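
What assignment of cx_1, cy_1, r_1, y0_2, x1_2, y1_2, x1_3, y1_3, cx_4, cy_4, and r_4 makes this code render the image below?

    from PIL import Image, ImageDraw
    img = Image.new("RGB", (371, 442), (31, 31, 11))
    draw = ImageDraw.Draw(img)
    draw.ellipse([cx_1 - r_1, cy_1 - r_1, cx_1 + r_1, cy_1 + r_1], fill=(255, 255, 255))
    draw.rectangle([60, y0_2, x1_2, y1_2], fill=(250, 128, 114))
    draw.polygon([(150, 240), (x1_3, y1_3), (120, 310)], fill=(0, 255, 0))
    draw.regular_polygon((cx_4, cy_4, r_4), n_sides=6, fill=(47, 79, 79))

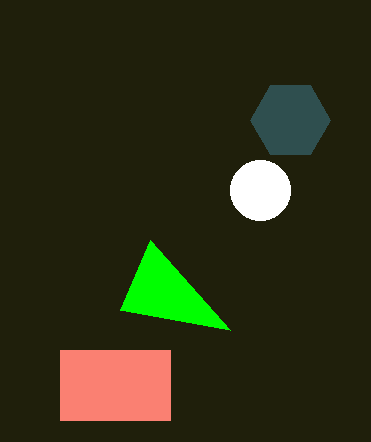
cx_1 = 260
cy_1 = 190
r_1 = 30
y0_2 = 350
x1_2 = 170
y1_2 = 420
x1_3 = 230
y1_3 = 330
cx_4 = 290
cy_4 = 120
r_4 = 40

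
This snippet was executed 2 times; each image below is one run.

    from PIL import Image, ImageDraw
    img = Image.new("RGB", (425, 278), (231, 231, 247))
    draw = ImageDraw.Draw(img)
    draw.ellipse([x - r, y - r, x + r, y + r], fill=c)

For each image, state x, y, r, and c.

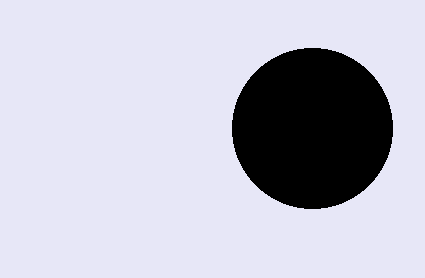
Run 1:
x = 312; y = 128; r = 80; c = 'black'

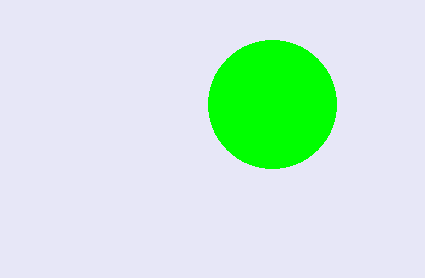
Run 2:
x = 272; y = 104; r = 64; c = 'lime'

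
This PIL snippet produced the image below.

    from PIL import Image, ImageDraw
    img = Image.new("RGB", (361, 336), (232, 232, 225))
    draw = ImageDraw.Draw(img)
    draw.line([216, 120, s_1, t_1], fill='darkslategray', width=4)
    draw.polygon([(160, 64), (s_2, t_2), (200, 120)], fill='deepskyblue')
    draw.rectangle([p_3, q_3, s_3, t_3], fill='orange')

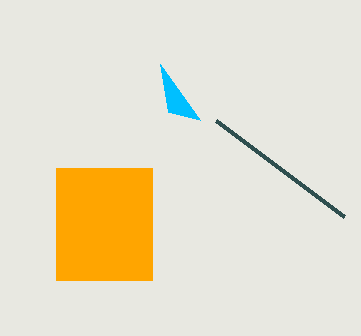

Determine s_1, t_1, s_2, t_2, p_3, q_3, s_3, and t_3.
s_1 = 344
t_1 = 216
s_2 = 168
t_2 = 112
p_3 = 56
q_3 = 168
s_3 = 152
t_3 = 280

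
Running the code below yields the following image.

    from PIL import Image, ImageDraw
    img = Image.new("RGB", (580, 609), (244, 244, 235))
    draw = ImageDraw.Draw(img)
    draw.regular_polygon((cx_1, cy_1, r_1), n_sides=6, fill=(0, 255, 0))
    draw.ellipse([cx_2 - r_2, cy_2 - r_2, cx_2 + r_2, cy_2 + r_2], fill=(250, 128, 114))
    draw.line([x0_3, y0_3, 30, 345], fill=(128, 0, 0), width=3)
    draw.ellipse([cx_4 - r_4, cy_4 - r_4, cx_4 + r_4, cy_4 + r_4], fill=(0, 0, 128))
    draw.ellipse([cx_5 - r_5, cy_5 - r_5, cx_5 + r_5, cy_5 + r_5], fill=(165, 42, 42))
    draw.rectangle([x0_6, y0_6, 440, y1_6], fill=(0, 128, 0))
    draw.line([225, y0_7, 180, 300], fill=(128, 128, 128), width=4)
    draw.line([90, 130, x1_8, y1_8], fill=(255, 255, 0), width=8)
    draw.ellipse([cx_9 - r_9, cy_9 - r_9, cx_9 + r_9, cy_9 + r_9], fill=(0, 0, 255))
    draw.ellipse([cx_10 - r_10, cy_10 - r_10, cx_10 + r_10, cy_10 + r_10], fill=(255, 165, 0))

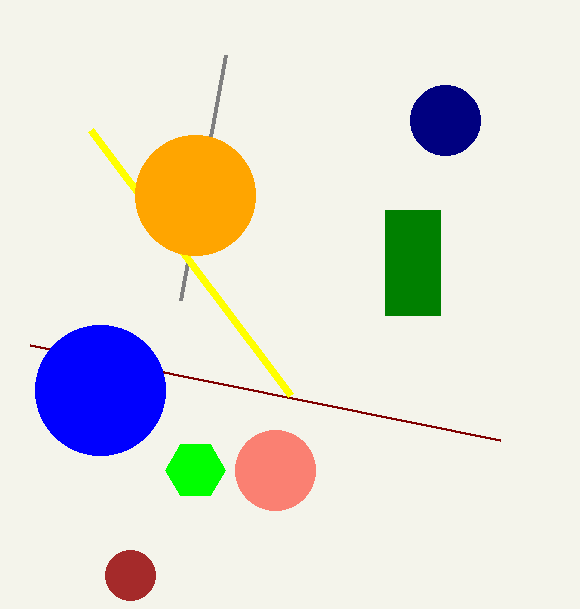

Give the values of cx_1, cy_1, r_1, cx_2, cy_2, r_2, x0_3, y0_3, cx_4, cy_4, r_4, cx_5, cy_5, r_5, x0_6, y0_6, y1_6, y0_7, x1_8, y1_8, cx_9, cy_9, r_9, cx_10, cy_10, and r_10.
cx_1 = 195
cy_1 = 470
r_1 = 30
cx_2 = 275
cy_2 = 470
r_2 = 40
x0_3 = 500
y0_3 = 440
cx_4 = 445
cy_4 = 120
r_4 = 35
cx_5 = 130
cy_5 = 575
r_5 = 25
x0_6 = 385
y0_6 = 210
y1_6 = 315
y0_7 = 55
x1_8 = 290
y1_8 = 395
cx_9 = 100
cy_9 = 390
r_9 = 65
cx_10 = 195
cy_10 = 195
r_10 = 60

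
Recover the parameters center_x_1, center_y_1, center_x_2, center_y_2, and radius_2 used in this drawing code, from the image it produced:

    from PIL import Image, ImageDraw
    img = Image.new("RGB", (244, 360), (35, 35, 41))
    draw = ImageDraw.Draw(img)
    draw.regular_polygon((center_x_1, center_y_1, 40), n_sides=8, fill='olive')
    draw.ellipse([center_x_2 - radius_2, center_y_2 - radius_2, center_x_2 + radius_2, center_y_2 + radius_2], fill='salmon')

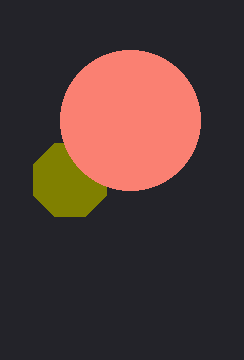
center_x_1 = 70
center_y_1 = 180
center_x_2 = 130
center_y_2 = 120
radius_2 = 70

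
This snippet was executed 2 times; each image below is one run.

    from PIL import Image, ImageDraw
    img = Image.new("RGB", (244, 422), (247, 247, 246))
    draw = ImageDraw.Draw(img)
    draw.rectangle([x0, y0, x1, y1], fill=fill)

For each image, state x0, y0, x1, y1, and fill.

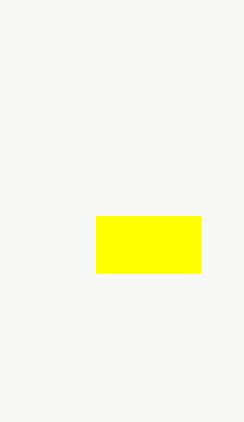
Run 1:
x0 = 96; y0 = 216; x1 = 200; y1 = 272; fill = 'yellow'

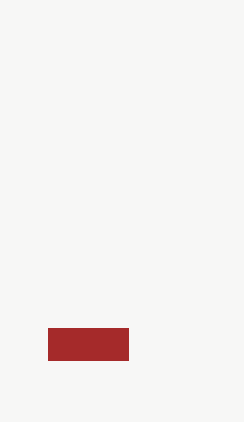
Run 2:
x0 = 48
y0 = 328
x1 = 128
y1 = 360
fill = 'brown'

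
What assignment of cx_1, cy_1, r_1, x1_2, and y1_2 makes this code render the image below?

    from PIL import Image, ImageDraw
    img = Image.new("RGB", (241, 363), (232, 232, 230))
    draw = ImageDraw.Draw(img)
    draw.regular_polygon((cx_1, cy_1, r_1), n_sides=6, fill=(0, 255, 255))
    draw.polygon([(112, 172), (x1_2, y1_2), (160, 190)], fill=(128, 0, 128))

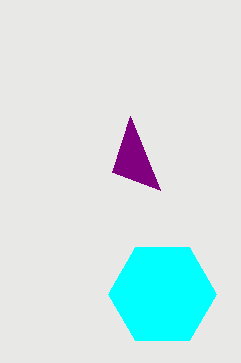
cx_1 = 162
cy_1 = 294
r_1 = 54
x1_2 = 130
y1_2 = 116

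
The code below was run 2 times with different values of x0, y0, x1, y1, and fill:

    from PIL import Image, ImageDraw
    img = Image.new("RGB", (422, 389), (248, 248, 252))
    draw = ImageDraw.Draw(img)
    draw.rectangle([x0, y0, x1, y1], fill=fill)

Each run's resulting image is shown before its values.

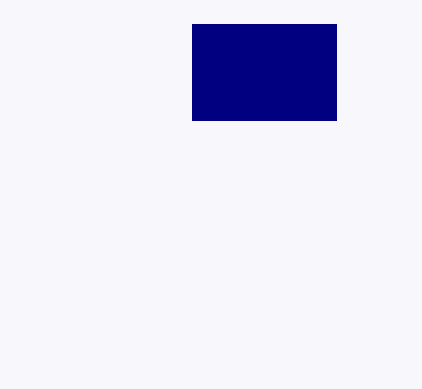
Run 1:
x0 = 192, y0 = 24, x1 = 336, y1 = 120, fill = 'navy'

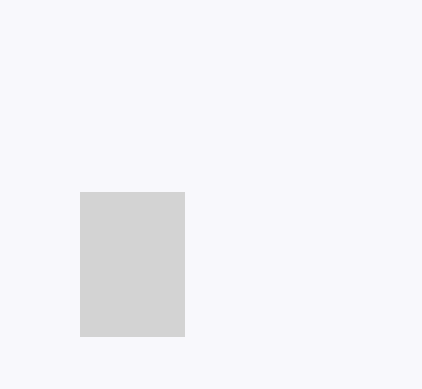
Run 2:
x0 = 80
y0 = 192
x1 = 184
y1 = 336
fill = 'lightgray'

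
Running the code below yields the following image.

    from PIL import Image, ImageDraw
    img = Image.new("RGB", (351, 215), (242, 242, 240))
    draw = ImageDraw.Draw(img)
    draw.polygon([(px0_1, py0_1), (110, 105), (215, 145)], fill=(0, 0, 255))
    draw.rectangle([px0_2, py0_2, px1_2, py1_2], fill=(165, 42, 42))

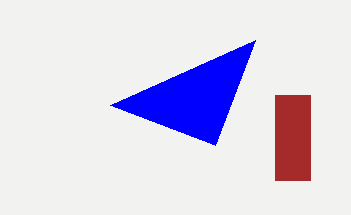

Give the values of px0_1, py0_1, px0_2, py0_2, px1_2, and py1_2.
px0_1 = 255, py0_1 = 40, px0_2 = 275, py0_2 = 95, px1_2 = 310, py1_2 = 180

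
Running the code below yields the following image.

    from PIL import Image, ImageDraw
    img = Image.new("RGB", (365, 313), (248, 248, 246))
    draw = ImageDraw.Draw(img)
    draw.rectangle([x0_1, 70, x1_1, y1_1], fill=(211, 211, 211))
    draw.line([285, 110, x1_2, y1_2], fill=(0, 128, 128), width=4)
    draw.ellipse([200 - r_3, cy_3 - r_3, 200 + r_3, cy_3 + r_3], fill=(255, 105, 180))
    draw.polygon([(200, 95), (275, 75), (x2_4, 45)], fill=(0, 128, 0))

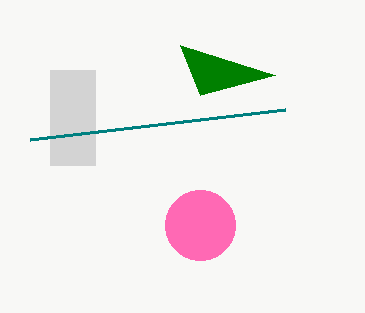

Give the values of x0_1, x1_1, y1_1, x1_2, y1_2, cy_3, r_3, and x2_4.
x0_1 = 50
x1_1 = 95
y1_1 = 165
x1_2 = 30
y1_2 = 140
cy_3 = 225
r_3 = 35
x2_4 = 180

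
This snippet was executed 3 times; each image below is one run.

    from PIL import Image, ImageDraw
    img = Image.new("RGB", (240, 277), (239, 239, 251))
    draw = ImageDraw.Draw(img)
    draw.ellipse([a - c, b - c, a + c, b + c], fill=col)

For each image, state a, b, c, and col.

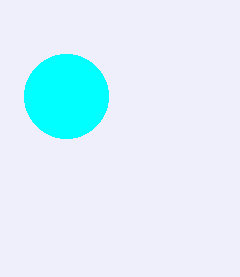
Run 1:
a = 66; b = 96; c = 42; col = 'cyan'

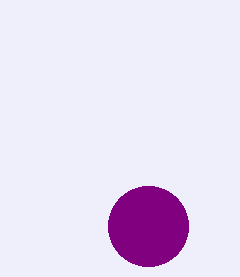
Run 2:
a = 148; b = 226; c = 40; col = 'purple'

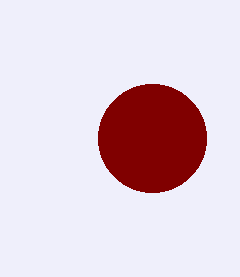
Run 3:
a = 152, b = 138, c = 54, col = 'maroon'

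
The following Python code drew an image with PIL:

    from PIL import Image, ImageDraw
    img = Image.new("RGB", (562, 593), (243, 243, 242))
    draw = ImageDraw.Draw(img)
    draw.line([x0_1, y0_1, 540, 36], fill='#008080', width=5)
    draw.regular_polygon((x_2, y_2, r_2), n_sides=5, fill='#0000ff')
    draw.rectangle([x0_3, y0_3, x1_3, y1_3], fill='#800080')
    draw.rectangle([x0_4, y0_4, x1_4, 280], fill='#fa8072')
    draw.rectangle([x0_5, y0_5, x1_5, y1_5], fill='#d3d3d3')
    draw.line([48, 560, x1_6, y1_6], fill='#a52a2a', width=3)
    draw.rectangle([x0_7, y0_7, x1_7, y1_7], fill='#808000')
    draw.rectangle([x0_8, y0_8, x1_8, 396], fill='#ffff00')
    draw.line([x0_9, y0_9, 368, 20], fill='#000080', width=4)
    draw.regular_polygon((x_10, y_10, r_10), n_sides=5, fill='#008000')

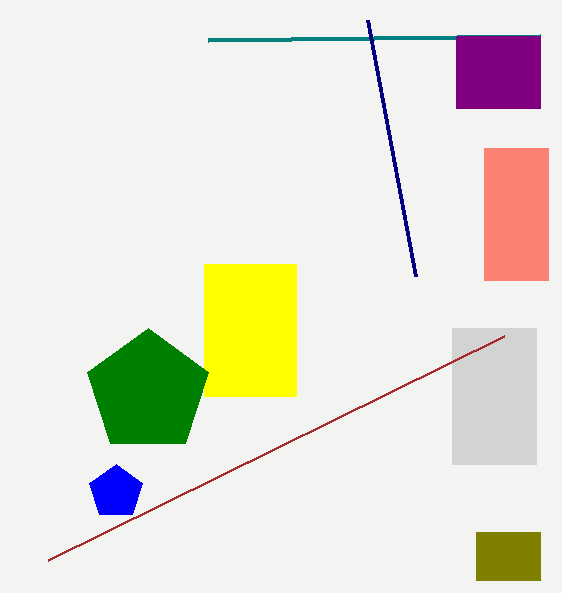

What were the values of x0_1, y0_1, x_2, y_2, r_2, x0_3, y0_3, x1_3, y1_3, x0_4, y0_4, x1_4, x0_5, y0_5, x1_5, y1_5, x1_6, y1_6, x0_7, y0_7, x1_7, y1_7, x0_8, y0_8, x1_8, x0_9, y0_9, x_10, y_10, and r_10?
x0_1 = 208, y0_1 = 40, x_2 = 116, y_2 = 492, r_2 = 28, x0_3 = 456, y0_3 = 36, x1_3 = 540, y1_3 = 108, x0_4 = 484, y0_4 = 148, x1_4 = 548, x0_5 = 452, y0_5 = 328, x1_5 = 536, y1_5 = 464, x1_6 = 504, y1_6 = 336, x0_7 = 476, y0_7 = 532, x1_7 = 540, y1_7 = 580, x0_8 = 204, y0_8 = 264, x1_8 = 296, x0_9 = 416, y0_9 = 276, x_10 = 148, y_10 = 392, r_10 = 64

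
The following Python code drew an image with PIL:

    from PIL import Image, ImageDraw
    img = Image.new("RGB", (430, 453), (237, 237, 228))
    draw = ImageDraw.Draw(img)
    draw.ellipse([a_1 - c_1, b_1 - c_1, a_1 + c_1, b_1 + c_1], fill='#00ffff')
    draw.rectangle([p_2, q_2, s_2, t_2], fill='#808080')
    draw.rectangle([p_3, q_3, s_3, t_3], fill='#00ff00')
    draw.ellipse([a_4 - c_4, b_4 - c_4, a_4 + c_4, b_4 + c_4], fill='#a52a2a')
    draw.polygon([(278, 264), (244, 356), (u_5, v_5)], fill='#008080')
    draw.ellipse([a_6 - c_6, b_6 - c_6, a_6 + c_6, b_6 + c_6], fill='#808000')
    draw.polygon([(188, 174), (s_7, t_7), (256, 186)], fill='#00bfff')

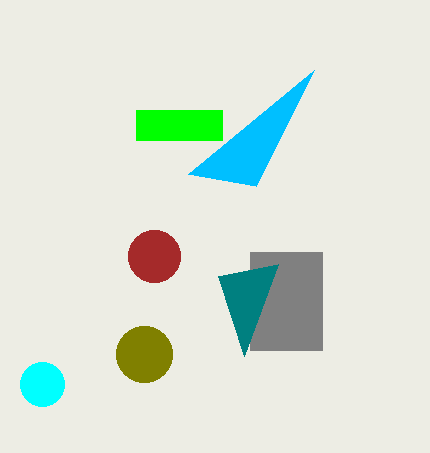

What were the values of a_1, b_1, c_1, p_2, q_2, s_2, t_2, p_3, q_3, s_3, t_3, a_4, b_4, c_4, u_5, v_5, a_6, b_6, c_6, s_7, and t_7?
a_1 = 42, b_1 = 384, c_1 = 22, p_2 = 250, q_2 = 252, s_2 = 322, t_2 = 350, p_3 = 136, q_3 = 110, s_3 = 222, t_3 = 140, a_4 = 154, b_4 = 256, c_4 = 26, u_5 = 218, v_5 = 276, a_6 = 144, b_6 = 354, c_6 = 28, s_7 = 314, t_7 = 70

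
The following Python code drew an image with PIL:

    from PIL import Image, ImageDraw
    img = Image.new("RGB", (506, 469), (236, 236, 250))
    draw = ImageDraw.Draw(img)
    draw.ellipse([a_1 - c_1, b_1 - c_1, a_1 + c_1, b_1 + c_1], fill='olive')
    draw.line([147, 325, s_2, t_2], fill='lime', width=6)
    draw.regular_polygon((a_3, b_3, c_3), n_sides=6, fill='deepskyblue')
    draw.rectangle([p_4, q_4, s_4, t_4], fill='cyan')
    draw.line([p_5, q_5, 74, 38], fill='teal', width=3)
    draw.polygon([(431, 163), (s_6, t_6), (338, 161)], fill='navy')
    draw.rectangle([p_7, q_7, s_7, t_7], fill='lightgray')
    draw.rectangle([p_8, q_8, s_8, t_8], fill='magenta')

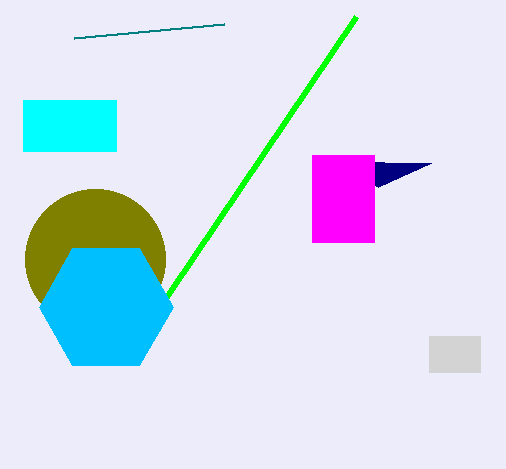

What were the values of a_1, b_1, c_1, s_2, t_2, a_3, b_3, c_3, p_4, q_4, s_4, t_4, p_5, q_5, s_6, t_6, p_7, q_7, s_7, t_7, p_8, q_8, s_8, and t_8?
a_1 = 95, b_1 = 259, c_1 = 70, s_2 = 356, t_2 = 16, a_3 = 106, b_3 = 307, c_3 = 67, p_4 = 23, q_4 = 100, s_4 = 116, t_4 = 151, p_5 = 224, q_5 = 24, s_6 = 378, t_6 = 187, p_7 = 429, q_7 = 336, s_7 = 480, t_7 = 372, p_8 = 312, q_8 = 155, s_8 = 374, t_8 = 242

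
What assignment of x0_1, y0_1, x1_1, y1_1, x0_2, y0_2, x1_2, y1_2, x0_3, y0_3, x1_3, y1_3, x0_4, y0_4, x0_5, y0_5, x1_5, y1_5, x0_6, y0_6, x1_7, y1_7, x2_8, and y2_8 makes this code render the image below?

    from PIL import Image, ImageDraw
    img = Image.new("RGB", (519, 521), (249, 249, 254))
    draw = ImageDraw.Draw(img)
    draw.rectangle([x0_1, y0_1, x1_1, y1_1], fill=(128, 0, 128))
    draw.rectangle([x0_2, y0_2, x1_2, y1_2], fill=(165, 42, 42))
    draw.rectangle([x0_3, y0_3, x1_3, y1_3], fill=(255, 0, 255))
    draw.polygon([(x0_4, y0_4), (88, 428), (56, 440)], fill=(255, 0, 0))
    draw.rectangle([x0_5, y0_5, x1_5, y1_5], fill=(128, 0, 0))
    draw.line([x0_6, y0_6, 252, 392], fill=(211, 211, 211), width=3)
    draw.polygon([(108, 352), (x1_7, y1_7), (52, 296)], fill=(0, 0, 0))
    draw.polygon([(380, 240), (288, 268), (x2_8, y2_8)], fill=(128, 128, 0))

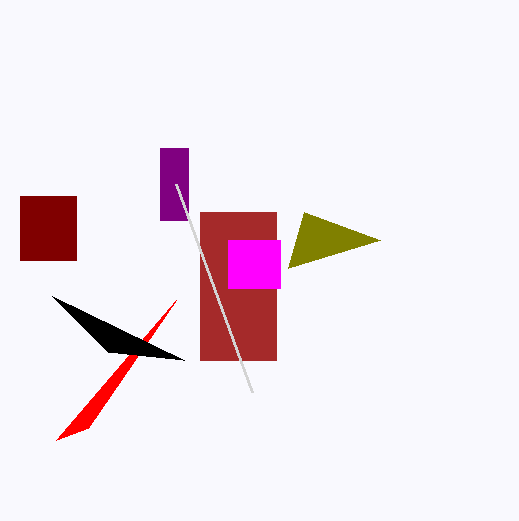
x0_1 = 160; y0_1 = 148; x1_1 = 188; y1_1 = 220; x0_2 = 200; y0_2 = 212; x1_2 = 276; y1_2 = 360; x0_3 = 228; y0_3 = 240; x1_3 = 280; y1_3 = 288; x0_4 = 176; y0_4 = 300; x0_5 = 20; y0_5 = 196; x1_5 = 76; y1_5 = 260; x0_6 = 176; y0_6 = 184; x1_7 = 184; y1_7 = 360; x2_8 = 304; y2_8 = 212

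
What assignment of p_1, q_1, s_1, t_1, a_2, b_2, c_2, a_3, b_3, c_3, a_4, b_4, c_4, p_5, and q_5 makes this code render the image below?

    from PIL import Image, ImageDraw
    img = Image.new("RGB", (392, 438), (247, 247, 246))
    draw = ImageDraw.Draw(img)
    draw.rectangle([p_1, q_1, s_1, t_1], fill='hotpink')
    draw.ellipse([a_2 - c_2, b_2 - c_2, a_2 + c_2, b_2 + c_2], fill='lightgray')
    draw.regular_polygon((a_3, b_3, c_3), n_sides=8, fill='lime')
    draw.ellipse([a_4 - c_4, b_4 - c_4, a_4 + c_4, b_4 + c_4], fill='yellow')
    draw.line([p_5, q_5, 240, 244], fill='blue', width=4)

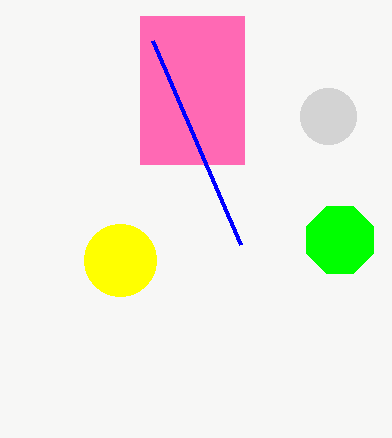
p_1 = 140
q_1 = 16
s_1 = 244
t_1 = 164
a_2 = 328
b_2 = 116
c_2 = 28
a_3 = 340
b_3 = 240
c_3 = 36
a_4 = 120
b_4 = 260
c_4 = 36
p_5 = 152
q_5 = 40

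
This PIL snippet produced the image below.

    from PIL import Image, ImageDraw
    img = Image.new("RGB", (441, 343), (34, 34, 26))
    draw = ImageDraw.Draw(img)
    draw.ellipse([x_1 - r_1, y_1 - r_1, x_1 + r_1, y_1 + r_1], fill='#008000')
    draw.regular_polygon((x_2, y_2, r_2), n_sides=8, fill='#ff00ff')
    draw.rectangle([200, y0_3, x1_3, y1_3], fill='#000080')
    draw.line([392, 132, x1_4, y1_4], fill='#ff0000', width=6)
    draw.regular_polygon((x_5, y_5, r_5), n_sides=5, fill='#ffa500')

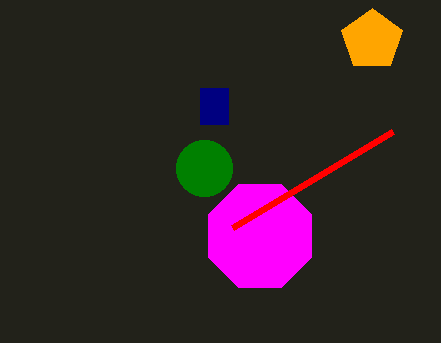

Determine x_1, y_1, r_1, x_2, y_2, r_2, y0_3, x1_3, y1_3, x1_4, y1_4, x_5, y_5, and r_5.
x_1 = 204
y_1 = 168
r_1 = 28
x_2 = 260
y_2 = 236
r_2 = 56
y0_3 = 88
x1_3 = 228
y1_3 = 124
x1_4 = 232
y1_4 = 228
x_5 = 372
y_5 = 40
r_5 = 32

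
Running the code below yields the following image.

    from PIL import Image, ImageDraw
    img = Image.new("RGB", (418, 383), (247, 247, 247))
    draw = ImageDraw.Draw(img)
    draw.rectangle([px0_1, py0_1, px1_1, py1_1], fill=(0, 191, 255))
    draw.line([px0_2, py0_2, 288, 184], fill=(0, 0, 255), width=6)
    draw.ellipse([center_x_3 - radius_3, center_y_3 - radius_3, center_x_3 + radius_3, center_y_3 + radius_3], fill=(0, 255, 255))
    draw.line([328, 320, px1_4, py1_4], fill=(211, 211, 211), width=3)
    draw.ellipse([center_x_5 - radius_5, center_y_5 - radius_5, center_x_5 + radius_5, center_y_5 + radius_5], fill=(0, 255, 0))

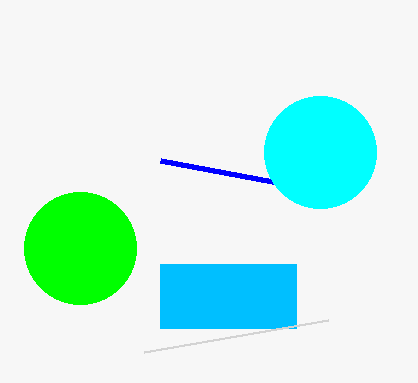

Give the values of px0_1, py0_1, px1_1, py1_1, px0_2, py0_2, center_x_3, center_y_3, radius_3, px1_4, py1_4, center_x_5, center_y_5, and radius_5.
px0_1 = 160; py0_1 = 264; px1_1 = 296; py1_1 = 328; px0_2 = 160; py0_2 = 160; center_x_3 = 320; center_y_3 = 152; radius_3 = 56; px1_4 = 144; py1_4 = 352; center_x_5 = 80; center_y_5 = 248; radius_5 = 56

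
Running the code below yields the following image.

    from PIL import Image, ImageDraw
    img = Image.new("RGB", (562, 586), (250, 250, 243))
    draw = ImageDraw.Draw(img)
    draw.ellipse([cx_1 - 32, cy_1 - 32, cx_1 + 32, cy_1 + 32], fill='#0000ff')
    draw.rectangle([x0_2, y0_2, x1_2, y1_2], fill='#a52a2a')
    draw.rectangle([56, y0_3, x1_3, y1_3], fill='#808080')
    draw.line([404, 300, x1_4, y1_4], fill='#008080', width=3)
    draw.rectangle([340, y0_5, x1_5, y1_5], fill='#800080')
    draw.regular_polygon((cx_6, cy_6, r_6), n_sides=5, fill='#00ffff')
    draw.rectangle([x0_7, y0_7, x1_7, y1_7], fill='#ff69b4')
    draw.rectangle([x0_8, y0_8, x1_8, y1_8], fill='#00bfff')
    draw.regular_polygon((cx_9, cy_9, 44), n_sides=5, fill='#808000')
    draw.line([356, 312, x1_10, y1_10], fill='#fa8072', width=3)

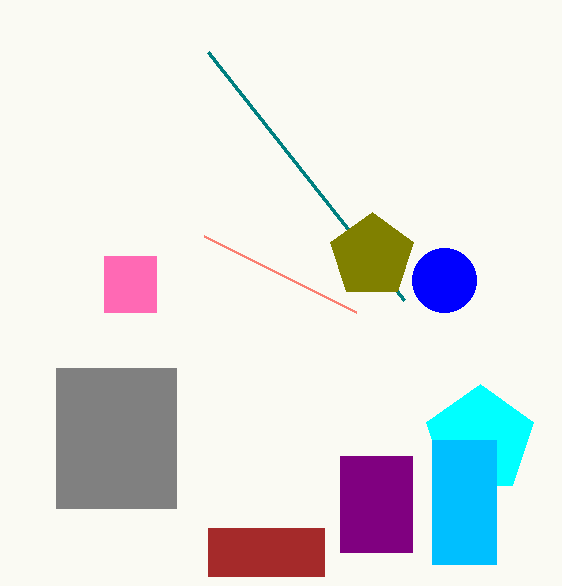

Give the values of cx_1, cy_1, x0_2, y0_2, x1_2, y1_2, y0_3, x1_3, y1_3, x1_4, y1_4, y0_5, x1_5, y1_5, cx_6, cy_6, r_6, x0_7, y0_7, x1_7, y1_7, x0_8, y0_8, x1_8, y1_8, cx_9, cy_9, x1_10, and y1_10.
cx_1 = 444
cy_1 = 280
x0_2 = 208
y0_2 = 528
x1_2 = 324
y1_2 = 576
y0_3 = 368
x1_3 = 176
y1_3 = 508
x1_4 = 208
y1_4 = 52
y0_5 = 456
x1_5 = 412
y1_5 = 552
cx_6 = 480
cy_6 = 440
r_6 = 56
x0_7 = 104
y0_7 = 256
x1_7 = 156
y1_7 = 312
x0_8 = 432
y0_8 = 440
x1_8 = 496
y1_8 = 564
cx_9 = 372
cy_9 = 256
x1_10 = 204
y1_10 = 236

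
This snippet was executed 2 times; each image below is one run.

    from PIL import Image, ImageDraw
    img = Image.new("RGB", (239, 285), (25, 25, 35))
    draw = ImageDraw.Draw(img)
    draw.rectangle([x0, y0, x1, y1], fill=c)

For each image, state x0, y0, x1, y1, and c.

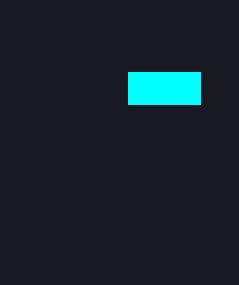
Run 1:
x0 = 128, y0 = 72, x1 = 200, y1 = 104, c = 'cyan'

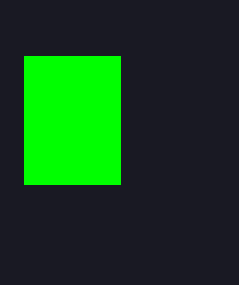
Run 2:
x0 = 24, y0 = 56, x1 = 120, y1 = 184, c = 'lime'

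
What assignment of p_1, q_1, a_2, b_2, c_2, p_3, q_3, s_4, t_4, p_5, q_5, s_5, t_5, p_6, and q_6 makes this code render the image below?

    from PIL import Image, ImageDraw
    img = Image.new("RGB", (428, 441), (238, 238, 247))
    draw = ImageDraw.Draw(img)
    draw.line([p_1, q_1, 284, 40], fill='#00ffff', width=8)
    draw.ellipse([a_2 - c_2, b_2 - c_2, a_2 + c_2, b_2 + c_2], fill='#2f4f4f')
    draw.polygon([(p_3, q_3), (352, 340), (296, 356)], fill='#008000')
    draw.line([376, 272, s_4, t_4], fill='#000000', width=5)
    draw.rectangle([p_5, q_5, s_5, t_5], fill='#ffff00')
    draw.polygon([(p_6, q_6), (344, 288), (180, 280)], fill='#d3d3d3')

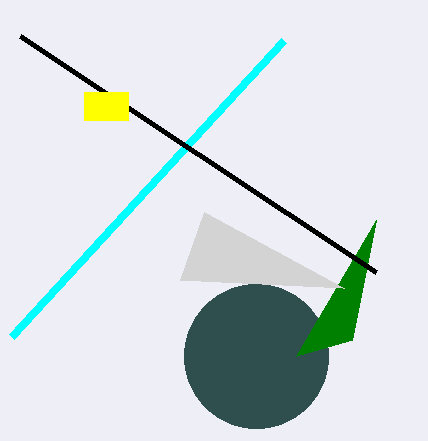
p_1 = 12
q_1 = 336
a_2 = 256
b_2 = 356
c_2 = 72
p_3 = 376
q_3 = 220
s_4 = 20
t_4 = 36
p_5 = 84
q_5 = 92
s_5 = 128
t_5 = 120
p_6 = 204
q_6 = 212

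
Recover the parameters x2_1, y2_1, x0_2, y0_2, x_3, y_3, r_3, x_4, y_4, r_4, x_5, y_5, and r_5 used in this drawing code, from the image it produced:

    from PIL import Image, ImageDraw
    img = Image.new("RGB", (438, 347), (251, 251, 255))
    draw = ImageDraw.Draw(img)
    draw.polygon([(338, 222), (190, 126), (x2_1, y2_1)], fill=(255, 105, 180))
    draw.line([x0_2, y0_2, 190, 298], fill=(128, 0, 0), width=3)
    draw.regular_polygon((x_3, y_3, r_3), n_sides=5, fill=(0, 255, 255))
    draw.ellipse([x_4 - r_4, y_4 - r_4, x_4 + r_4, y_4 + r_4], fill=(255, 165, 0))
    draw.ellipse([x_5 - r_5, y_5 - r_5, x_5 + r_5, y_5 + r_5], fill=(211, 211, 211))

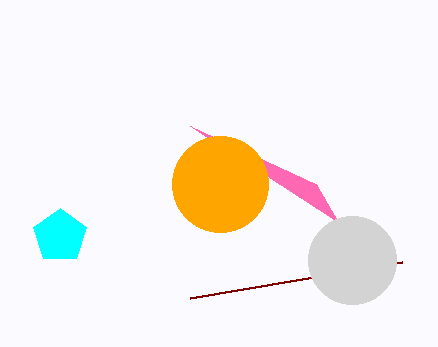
x2_1 = 316; y2_1 = 184; x0_2 = 402; y0_2 = 262; x_3 = 60; y_3 = 236; r_3 = 28; x_4 = 220; y_4 = 184; r_4 = 48; x_5 = 352; y_5 = 260; r_5 = 44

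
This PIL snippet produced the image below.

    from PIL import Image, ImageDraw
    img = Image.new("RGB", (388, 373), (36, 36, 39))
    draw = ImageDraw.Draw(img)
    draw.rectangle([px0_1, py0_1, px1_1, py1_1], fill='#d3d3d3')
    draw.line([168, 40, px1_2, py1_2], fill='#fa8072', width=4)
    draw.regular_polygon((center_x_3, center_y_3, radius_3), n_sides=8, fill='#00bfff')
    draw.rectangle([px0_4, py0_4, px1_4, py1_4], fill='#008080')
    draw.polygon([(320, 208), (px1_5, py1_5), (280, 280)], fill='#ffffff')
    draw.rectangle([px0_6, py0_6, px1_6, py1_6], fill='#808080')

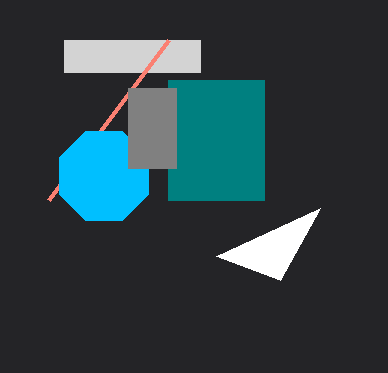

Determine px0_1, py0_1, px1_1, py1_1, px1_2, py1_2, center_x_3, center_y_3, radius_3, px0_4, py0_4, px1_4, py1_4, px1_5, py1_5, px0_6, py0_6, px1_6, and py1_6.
px0_1 = 64, py0_1 = 40, px1_1 = 200, py1_1 = 72, px1_2 = 48, py1_2 = 200, center_x_3 = 104, center_y_3 = 176, radius_3 = 48, px0_4 = 168, py0_4 = 80, px1_4 = 264, py1_4 = 200, px1_5 = 216, py1_5 = 256, px0_6 = 128, py0_6 = 88, px1_6 = 176, py1_6 = 168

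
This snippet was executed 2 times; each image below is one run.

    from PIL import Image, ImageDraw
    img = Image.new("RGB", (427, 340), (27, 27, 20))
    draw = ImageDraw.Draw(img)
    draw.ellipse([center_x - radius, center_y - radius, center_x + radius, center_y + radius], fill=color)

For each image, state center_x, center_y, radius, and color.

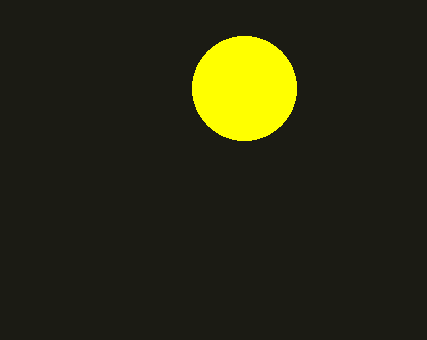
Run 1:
center_x = 244
center_y = 88
radius = 52
color = 'yellow'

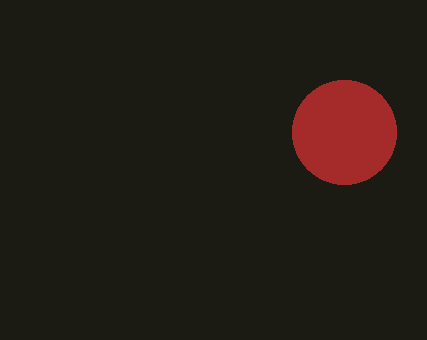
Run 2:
center_x = 344
center_y = 132
radius = 52
color = 'brown'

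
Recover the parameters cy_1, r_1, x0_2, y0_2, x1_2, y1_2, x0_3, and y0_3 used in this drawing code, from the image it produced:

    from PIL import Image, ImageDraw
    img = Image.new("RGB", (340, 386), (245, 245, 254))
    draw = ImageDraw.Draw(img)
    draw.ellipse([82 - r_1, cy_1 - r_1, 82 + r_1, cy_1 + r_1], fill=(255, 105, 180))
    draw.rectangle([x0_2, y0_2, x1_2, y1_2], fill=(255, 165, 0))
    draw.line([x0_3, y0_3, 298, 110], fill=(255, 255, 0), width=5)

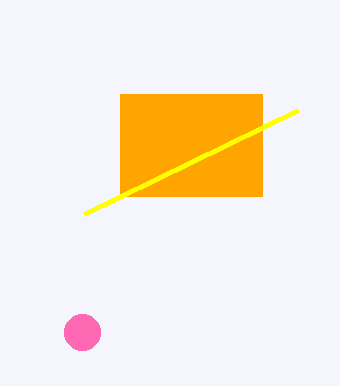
cy_1 = 332
r_1 = 18
x0_2 = 120
y0_2 = 94
x1_2 = 262
y1_2 = 196
x0_3 = 84
y0_3 = 214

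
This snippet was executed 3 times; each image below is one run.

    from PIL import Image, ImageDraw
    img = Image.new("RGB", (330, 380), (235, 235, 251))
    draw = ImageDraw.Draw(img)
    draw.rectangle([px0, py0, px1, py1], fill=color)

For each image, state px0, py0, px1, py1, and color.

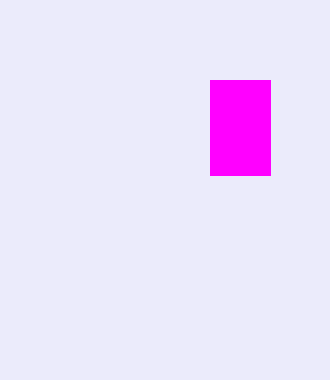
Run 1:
px0 = 210; py0 = 80; px1 = 270; py1 = 175; color = 'magenta'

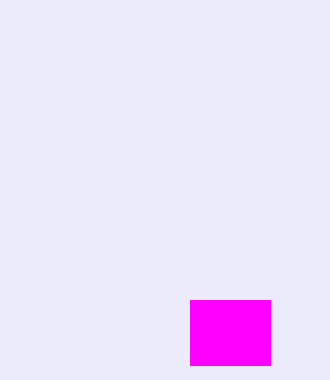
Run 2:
px0 = 190
py0 = 300
px1 = 270
py1 = 365
color = 'magenta'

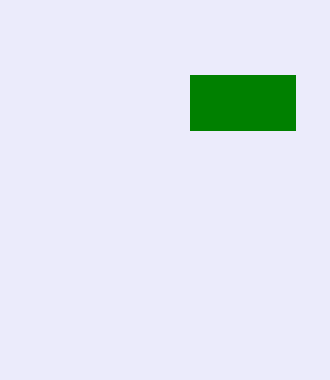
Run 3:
px0 = 190; py0 = 75; px1 = 295; py1 = 130; color = 'green'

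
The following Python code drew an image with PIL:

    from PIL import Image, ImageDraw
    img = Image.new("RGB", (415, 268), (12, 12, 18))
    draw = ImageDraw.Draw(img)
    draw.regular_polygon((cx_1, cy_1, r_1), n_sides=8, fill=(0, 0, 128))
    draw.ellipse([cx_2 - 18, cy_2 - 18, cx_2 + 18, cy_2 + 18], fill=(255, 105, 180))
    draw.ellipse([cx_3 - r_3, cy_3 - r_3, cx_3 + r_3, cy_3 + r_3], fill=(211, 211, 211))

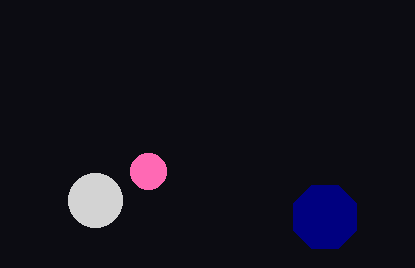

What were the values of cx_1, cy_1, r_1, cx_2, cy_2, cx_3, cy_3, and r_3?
cx_1 = 325
cy_1 = 217
r_1 = 34
cx_2 = 148
cy_2 = 171
cx_3 = 95
cy_3 = 200
r_3 = 27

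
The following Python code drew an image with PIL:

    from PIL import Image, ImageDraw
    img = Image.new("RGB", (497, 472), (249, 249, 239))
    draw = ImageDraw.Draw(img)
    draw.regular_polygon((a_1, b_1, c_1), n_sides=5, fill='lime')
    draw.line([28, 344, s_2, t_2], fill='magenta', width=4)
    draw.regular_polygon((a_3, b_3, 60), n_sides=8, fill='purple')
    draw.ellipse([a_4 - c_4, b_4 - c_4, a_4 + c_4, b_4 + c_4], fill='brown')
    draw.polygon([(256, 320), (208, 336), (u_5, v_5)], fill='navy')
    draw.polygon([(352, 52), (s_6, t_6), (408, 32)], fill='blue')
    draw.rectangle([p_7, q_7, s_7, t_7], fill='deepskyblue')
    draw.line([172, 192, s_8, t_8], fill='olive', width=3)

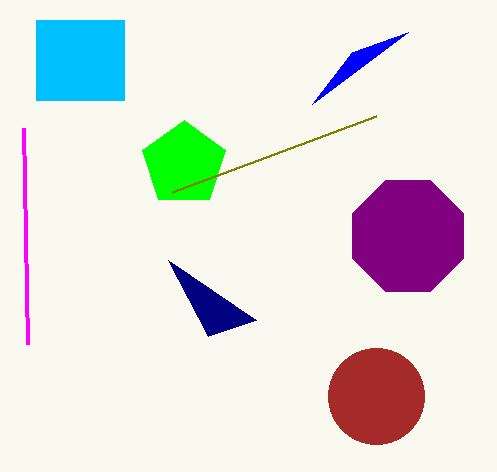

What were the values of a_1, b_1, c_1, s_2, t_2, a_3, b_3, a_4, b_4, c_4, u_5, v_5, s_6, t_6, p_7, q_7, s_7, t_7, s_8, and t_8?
a_1 = 184, b_1 = 164, c_1 = 44, s_2 = 24, t_2 = 128, a_3 = 408, b_3 = 236, a_4 = 376, b_4 = 396, c_4 = 48, u_5 = 168, v_5 = 260, s_6 = 312, t_6 = 104, p_7 = 36, q_7 = 20, s_7 = 124, t_7 = 100, s_8 = 376, t_8 = 116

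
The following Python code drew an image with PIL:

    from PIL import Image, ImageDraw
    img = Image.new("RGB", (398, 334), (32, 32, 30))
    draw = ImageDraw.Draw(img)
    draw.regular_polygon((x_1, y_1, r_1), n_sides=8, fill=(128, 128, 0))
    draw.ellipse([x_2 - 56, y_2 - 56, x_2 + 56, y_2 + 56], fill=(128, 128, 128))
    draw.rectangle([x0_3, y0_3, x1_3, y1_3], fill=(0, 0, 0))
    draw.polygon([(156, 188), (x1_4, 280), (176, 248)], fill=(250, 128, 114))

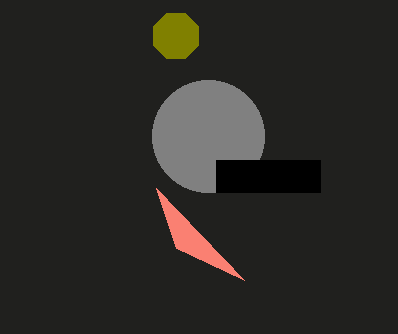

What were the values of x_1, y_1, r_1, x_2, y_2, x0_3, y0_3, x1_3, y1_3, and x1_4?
x_1 = 176; y_1 = 36; r_1 = 24; x_2 = 208; y_2 = 136; x0_3 = 216; y0_3 = 160; x1_3 = 320; y1_3 = 192; x1_4 = 244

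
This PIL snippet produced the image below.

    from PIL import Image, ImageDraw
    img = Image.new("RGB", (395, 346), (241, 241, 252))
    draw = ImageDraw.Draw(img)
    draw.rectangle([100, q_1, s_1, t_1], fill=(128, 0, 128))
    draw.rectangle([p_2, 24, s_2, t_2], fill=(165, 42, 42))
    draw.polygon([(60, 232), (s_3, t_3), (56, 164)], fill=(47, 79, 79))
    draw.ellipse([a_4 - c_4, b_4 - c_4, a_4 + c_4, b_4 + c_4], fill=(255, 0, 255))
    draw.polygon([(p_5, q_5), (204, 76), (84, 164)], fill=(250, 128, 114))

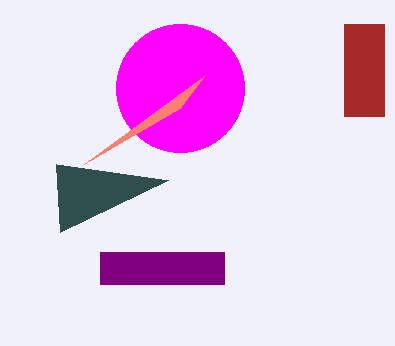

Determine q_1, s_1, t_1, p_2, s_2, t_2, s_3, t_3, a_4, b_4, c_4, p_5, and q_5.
q_1 = 252, s_1 = 224, t_1 = 284, p_2 = 344, s_2 = 384, t_2 = 116, s_3 = 168, t_3 = 180, a_4 = 180, b_4 = 88, c_4 = 64, p_5 = 180, q_5 = 108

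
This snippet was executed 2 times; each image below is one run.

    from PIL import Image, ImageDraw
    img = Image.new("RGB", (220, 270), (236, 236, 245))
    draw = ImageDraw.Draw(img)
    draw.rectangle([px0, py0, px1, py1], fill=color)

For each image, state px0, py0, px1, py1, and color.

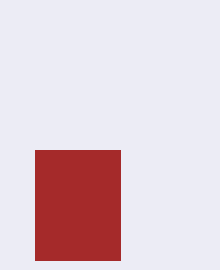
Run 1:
px0 = 35, py0 = 150, px1 = 120, py1 = 260, color = 'brown'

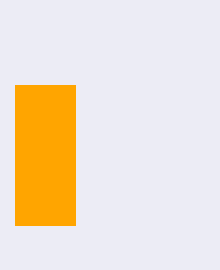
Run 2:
px0 = 15, py0 = 85, px1 = 75, py1 = 225, color = 'orange'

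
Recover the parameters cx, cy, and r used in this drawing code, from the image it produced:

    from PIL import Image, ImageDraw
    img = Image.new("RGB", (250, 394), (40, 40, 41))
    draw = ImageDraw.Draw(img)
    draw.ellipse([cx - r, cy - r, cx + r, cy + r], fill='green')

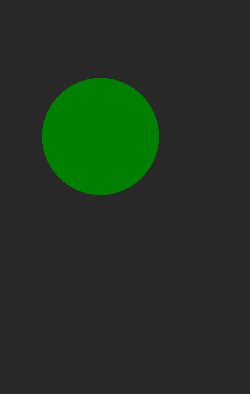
cx = 100
cy = 136
r = 58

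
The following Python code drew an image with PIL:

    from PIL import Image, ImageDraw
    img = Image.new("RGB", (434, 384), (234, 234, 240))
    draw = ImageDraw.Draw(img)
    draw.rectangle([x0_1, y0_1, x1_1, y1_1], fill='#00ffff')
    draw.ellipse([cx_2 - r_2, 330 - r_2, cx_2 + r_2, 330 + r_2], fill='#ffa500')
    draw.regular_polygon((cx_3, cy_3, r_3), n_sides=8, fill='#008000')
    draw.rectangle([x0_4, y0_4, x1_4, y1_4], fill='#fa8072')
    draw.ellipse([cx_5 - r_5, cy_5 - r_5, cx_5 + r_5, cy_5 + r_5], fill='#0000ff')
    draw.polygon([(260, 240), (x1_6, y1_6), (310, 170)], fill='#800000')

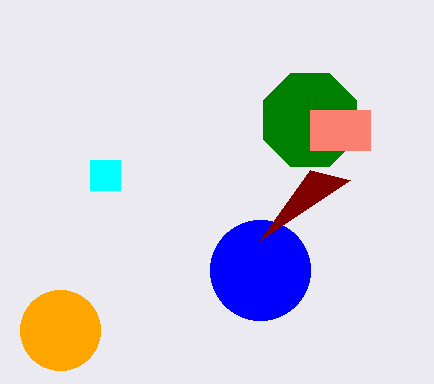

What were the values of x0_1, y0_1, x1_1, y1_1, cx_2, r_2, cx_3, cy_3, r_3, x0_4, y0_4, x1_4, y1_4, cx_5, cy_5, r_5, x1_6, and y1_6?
x0_1 = 90; y0_1 = 160; x1_1 = 120; y1_1 = 190; cx_2 = 60; r_2 = 40; cx_3 = 310; cy_3 = 120; r_3 = 50; x0_4 = 310; y0_4 = 110; x1_4 = 370; y1_4 = 150; cx_5 = 260; cy_5 = 270; r_5 = 50; x1_6 = 350; y1_6 = 180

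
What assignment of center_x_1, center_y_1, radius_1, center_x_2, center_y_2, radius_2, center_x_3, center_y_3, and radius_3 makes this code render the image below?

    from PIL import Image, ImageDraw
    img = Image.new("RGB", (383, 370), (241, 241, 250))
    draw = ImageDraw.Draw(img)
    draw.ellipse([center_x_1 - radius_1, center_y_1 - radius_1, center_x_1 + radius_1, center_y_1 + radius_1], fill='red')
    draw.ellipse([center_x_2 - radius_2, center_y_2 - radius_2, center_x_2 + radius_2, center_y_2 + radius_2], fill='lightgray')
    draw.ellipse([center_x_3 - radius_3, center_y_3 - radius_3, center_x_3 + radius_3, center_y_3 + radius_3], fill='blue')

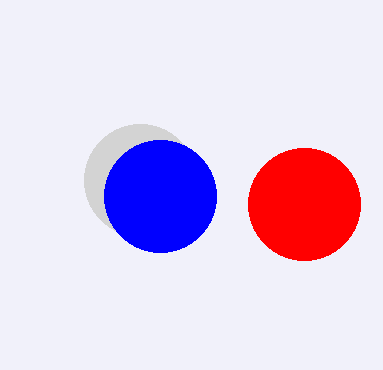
center_x_1 = 304, center_y_1 = 204, radius_1 = 56, center_x_2 = 140, center_y_2 = 180, radius_2 = 56, center_x_3 = 160, center_y_3 = 196, radius_3 = 56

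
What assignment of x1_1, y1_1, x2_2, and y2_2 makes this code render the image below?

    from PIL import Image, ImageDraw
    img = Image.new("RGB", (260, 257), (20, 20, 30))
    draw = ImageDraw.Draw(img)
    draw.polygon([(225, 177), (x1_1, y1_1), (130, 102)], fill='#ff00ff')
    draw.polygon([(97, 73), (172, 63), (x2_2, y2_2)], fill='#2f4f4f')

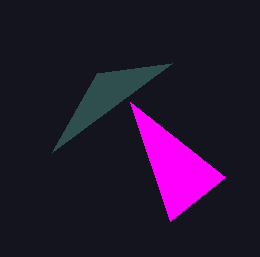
x1_1 = 170; y1_1 = 221; x2_2 = 52; y2_2 = 152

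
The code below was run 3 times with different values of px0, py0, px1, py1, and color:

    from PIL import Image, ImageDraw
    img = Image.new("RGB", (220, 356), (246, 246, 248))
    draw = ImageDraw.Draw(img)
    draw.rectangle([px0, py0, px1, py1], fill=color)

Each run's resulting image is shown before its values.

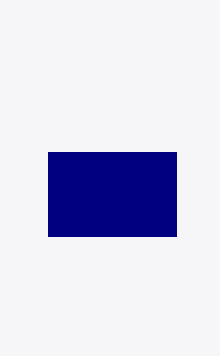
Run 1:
px0 = 48, py0 = 152, px1 = 176, py1 = 236, color = 'navy'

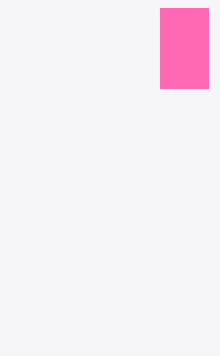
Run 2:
px0 = 160; py0 = 8; px1 = 208; py1 = 88; color = 'hotpink'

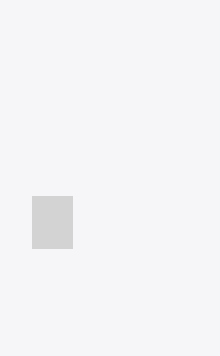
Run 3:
px0 = 32, py0 = 196, px1 = 72, py1 = 248, color = 'lightgray'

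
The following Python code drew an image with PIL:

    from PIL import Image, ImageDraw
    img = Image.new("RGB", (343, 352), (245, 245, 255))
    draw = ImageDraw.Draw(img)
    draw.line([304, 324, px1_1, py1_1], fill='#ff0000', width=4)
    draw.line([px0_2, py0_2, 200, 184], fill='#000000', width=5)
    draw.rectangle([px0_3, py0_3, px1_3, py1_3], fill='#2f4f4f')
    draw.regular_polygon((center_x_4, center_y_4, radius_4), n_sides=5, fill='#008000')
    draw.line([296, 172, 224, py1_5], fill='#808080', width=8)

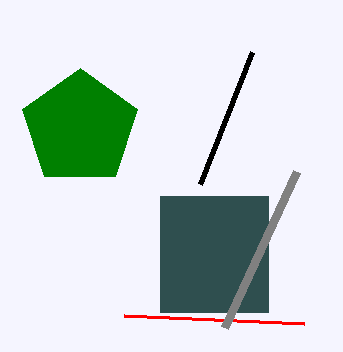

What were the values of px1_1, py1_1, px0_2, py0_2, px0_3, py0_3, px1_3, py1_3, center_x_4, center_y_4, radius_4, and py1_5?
px1_1 = 124
py1_1 = 316
px0_2 = 252
py0_2 = 52
px0_3 = 160
py0_3 = 196
px1_3 = 268
py1_3 = 312
center_x_4 = 80
center_y_4 = 128
radius_4 = 60
py1_5 = 328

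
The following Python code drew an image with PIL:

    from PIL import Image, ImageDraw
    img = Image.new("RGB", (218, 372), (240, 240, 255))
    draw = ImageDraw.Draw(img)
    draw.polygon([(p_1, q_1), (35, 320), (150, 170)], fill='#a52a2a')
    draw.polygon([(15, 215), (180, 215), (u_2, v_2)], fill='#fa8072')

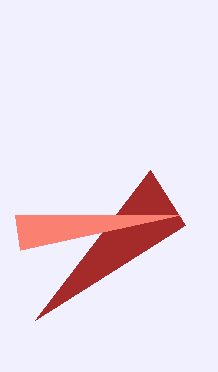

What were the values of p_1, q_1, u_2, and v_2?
p_1 = 185
q_1 = 225
u_2 = 20
v_2 = 250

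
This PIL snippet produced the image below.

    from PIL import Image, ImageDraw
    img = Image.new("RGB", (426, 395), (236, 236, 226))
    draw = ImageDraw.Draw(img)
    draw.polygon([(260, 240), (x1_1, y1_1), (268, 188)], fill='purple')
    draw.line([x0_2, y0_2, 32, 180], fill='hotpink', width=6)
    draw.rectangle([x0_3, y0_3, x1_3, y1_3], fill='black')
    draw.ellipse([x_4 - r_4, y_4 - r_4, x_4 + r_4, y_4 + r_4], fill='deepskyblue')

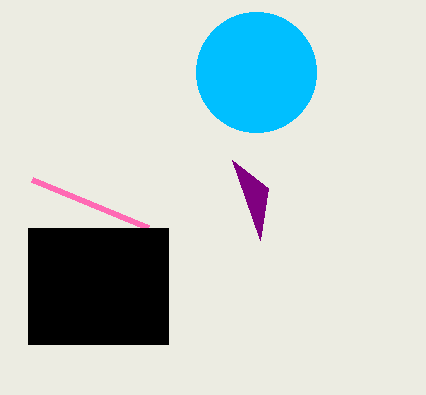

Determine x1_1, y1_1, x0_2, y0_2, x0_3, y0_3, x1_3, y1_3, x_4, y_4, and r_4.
x1_1 = 232, y1_1 = 160, x0_2 = 148, y0_2 = 228, x0_3 = 28, y0_3 = 228, x1_3 = 168, y1_3 = 344, x_4 = 256, y_4 = 72, r_4 = 60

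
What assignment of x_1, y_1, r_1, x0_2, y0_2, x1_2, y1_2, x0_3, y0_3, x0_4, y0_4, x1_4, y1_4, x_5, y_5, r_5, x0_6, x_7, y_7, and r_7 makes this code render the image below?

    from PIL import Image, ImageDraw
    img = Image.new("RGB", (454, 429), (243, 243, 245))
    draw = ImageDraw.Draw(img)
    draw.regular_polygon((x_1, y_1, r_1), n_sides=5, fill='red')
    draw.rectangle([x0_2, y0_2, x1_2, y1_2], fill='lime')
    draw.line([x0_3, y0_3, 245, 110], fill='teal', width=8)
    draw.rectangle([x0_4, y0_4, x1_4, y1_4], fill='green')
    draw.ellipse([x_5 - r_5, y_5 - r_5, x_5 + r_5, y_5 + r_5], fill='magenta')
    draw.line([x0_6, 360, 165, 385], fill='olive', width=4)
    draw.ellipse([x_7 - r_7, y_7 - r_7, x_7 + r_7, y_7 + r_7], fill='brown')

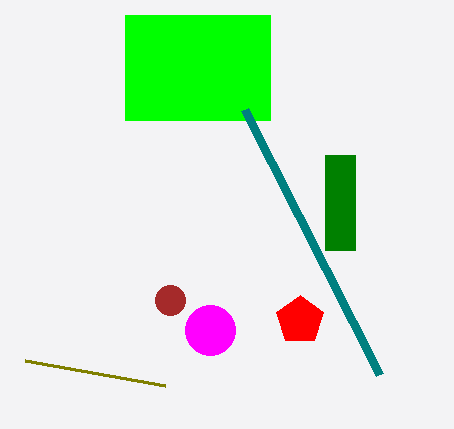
x_1 = 300
y_1 = 320
r_1 = 25
x0_2 = 125
y0_2 = 15
x1_2 = 270
y1_2 = 120
x0_3 = 380
y0_3 = 375
x0_4 = 325
y0_4 = 155
x1_4 = 355
y1_4 = 250
x_5 = 210
y_5 = 330
r_5 = 25
x0_6 = 25
x_7 = 170
y_7 = 300
r_7 = 15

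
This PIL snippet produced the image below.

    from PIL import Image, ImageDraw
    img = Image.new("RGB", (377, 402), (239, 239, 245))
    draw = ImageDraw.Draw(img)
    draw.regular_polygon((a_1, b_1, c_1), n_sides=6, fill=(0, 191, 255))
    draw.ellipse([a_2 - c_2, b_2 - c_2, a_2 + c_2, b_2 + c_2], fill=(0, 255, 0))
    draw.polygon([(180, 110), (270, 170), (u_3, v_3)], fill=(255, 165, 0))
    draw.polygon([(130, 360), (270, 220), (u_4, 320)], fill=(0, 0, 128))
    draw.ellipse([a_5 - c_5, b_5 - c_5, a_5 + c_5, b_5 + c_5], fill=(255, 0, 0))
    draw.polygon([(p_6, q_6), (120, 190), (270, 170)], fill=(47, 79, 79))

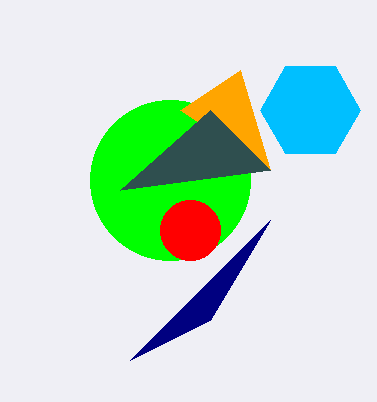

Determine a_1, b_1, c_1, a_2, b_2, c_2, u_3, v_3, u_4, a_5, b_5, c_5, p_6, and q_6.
a_1 = 310; b_1 = 110; c_1 = 50; a_2 = 170; b_2 = 180; c_2 = 80; u_3 = 240; v_3 = 70; u_4 = 210; a_5 = 190; b_5 = 230; c_5 = 30; p_6 = 210; q_6 = 110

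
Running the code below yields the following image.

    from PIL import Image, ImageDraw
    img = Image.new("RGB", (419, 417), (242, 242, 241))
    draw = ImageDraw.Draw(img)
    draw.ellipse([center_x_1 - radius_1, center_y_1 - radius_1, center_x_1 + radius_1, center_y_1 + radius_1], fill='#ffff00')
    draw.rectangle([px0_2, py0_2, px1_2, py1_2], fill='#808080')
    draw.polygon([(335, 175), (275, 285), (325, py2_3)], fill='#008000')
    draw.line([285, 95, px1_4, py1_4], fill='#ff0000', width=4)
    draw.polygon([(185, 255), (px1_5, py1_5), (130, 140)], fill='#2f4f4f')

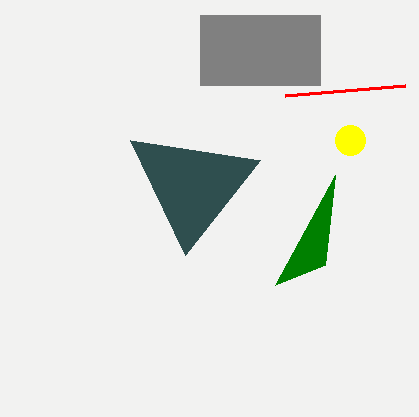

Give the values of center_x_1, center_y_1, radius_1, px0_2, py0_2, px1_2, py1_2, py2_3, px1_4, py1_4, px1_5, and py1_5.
center_x_1 = 350
center_y_1 = 140
radius_1 = 15
px0_2 = 200
py0_2 = 15
px1_2 = 320
py1_2 = 85
py2_3 = 265
px1_4 = 405
py1_4 = 85
px1_5 = 260
py1_5 = 160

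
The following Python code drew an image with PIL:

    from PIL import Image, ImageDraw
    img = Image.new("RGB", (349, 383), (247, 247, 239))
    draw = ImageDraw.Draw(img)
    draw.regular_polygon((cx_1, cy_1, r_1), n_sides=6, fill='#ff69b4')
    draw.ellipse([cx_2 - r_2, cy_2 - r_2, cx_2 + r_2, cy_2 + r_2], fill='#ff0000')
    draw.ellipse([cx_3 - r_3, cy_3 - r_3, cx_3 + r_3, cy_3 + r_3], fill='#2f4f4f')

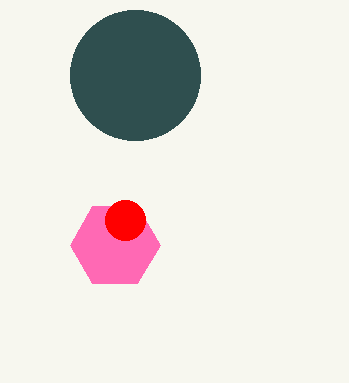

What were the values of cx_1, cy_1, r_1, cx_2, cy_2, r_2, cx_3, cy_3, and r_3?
cx_1 = 115
cy_1 = 245
r_1 = 45
cx_2 = 125
cy_2 = 220
r_2 = 20
cx_3 = 135
cy_3 = 75
r_3 = 65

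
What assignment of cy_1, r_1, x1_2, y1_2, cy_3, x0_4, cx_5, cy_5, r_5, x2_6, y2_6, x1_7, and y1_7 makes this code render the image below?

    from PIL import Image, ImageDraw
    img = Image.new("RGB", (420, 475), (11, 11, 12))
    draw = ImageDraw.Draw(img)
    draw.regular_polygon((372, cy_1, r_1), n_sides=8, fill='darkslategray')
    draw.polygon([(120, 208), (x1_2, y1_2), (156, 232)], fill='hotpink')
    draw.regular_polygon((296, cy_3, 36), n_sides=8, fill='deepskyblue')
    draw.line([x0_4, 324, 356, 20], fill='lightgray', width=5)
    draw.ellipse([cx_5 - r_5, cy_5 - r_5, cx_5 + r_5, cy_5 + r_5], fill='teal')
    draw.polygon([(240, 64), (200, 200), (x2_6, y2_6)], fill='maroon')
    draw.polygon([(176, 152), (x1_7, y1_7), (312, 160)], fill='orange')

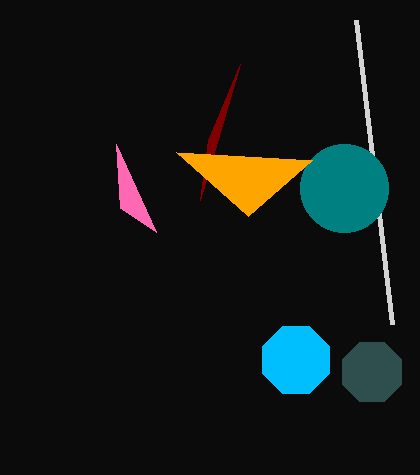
cy_1 = 372; r_1 = 32; x1_2 = 116; y1_2 = 144; cy_3 = 360; x0_4 = 392; cx_5 = 344; cy_5 = 188; r_5 = 44; x2_6 = 208; y2_6 = 140; x1_7 = 248; y1_7 = 216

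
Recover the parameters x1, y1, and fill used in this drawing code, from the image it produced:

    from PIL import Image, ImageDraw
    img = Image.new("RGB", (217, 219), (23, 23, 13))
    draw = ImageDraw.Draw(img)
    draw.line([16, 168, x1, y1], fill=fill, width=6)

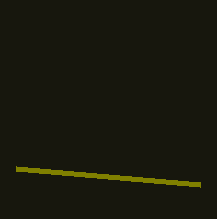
x1 = 200; y1 = 184; fill = 'olive'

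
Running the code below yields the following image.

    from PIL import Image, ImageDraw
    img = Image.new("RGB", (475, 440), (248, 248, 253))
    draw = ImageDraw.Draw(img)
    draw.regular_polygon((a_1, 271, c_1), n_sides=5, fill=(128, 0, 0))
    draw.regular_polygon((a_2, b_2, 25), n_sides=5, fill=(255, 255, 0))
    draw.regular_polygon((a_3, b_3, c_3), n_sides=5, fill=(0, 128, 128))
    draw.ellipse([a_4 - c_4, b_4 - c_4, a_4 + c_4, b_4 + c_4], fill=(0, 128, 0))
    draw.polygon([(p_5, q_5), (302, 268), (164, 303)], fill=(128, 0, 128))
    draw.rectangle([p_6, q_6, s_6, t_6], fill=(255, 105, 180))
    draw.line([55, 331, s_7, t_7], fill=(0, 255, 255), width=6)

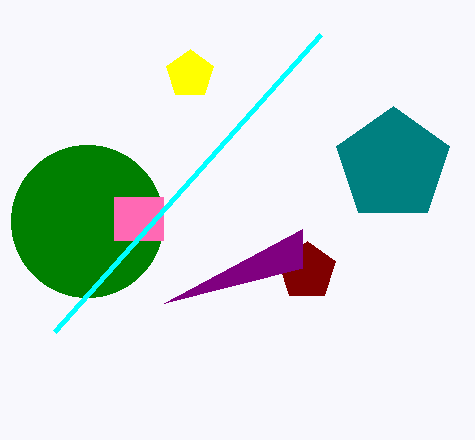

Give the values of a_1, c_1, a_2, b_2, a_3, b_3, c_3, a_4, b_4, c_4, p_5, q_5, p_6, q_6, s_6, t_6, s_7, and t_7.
a_1 = 307; c_1 = 30; a_2 = 190; b_2 = 74; a_3 = 393; b_3 = 165; c_3 = 59; a_4 = 87; b_4 = 221; c_4 = 76; p_5 = 302; q_5 = 229; p_6 = 114; q_6 = 197; s_6 = 163; t_6 = 240; s_7 = 321; t_7 = 34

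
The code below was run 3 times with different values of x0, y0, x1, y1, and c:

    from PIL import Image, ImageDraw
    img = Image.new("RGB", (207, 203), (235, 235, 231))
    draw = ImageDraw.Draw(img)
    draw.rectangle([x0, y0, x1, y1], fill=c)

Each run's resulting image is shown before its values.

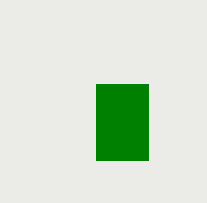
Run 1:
x0 = 96, y0 = 84, x1 = 148, y1 = 160, c = 'green'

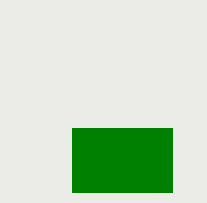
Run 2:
x0 = 72; y0 = 128; x1 = 172; y1 = 192; c = 'green'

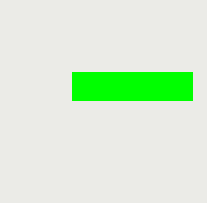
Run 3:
x0 = 72; y0 = 72; x1 = 192; y1 = 100; c = 'lime'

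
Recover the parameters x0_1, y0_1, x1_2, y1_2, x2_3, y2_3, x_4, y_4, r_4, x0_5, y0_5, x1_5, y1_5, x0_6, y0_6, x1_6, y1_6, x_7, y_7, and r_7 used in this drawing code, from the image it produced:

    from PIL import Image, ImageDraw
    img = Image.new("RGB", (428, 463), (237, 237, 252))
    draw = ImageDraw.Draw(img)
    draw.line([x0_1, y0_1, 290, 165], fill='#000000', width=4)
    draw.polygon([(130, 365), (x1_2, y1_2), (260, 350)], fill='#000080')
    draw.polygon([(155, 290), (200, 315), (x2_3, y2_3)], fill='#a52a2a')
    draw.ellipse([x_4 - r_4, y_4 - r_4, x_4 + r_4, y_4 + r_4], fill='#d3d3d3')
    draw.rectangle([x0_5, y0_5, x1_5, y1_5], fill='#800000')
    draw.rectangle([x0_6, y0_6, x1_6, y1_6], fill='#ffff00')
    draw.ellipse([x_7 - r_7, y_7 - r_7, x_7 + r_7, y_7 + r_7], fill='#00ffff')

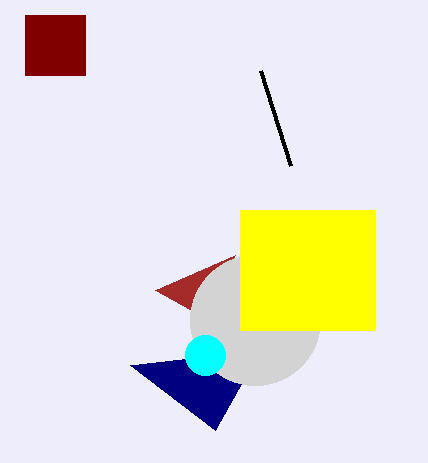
x0_1 = 260; y0_1 = 70; x1_2 = 215; y1_2 = 430; x2_3 = 235; y2_3 = 255; x_4 = 255; y_4 = 320; r_4 = 65; x0_5 = 25; y0_5 = 15; x1_5 = 85; y1_5 = 75; x0_6 = 240; y0_6 = 210; x1_6 = 375; y1_6 = 330; x_7 = 205; y_7 = 355; r_7 = 20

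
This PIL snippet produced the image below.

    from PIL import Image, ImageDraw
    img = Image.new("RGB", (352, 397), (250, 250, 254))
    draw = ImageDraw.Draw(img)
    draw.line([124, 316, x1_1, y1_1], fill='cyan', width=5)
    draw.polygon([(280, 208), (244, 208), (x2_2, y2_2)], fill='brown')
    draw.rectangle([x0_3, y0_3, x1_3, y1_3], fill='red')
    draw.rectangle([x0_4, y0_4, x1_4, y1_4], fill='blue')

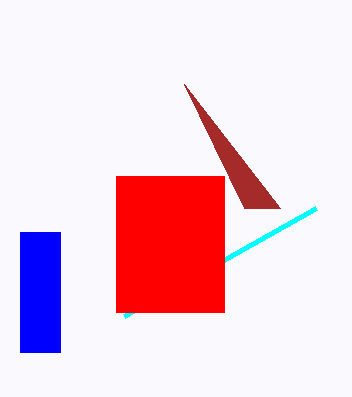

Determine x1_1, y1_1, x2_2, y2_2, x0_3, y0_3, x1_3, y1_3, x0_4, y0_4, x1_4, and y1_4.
x1_1 = 316, y1_1 = 208, x2_2 = 184, y2_2 = 84, x0_3 = 116, y0_3 = 176, x1_3 = 224, y1_3 = 312, x0_4 = 20, y0_4 = 232, x1_4 = 60, y1_4 = 352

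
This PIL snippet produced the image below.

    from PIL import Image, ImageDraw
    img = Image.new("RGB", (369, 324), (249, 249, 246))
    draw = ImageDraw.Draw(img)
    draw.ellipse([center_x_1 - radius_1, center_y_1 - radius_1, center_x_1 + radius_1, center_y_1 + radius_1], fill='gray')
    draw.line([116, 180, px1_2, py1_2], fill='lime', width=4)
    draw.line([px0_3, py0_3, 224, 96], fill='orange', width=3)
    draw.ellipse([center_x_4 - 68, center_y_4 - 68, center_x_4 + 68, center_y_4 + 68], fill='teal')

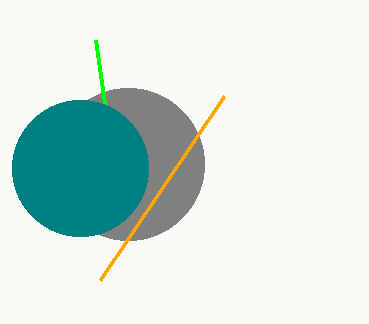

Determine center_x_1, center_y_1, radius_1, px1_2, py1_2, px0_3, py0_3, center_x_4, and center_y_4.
center_x_1 = 128
center_y_1 = 164
radius_1 = 76
px1_2 = 96
py1_2 = 40
px0_3 = 100
py0_3 = 280
center_x_4 = 80
center_y_4 = 168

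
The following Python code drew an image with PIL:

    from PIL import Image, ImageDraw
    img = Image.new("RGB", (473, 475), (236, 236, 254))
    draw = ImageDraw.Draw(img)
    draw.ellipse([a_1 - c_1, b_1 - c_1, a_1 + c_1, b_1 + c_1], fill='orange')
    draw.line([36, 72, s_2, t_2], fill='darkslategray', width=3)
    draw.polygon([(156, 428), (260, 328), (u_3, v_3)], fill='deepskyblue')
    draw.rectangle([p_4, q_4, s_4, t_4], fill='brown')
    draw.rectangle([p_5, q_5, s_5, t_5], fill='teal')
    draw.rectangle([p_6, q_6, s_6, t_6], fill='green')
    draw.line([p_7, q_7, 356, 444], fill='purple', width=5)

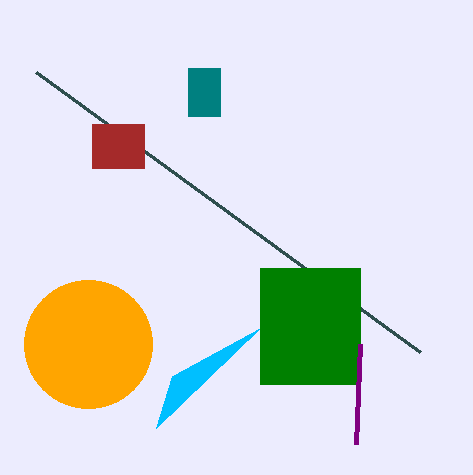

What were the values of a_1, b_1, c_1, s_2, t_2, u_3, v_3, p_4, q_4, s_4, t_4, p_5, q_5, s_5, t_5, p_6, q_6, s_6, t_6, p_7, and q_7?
a_1 = 88; b_1 = 344; c_1 = 64; s_2 = 420; t_2 = 352; u_3 = 172; v_3 = 376; p_4 = 92; q_4 = 124; s_4 = 144; t_4 = 168; p_5 = 188; q_5 = 68; s_5 = 220; t_5 = 116; p_6 = 260; q_6 = 268; s_6 = 360; t_6 = 384; p_7 = 360; q_7 = 344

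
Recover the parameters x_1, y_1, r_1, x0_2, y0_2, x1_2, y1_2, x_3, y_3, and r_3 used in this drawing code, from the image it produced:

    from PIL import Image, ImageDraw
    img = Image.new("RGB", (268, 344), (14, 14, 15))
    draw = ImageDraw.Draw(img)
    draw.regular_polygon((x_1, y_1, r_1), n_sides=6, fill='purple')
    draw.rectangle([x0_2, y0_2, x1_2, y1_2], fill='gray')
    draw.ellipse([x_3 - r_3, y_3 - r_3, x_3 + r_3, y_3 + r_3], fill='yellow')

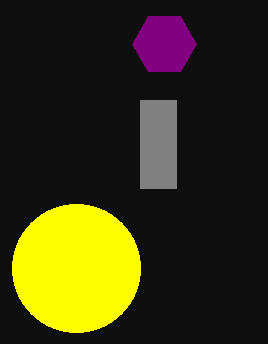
x_1 = 164, y_1 = 44, r_1 = 32, x0_2 = 140, y0_2 = 100, x1_2 = 176, y1_2 = 188, x_3 = 76, y_3 = 268, r_3 = 64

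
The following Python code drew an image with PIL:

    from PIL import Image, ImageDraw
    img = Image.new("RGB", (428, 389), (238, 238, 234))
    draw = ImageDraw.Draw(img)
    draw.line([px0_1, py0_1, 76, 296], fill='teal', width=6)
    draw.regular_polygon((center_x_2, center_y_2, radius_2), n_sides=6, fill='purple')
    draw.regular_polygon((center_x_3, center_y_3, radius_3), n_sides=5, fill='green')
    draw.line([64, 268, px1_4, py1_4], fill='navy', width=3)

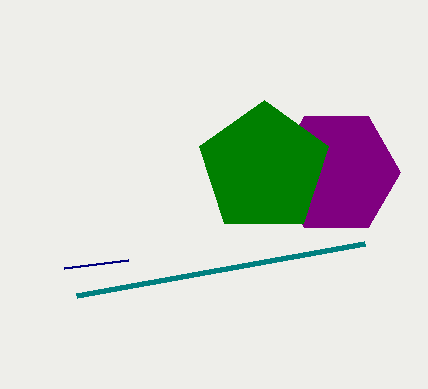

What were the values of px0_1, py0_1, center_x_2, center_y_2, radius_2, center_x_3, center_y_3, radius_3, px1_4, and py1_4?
px0_1 = 364; py0_1 = 244; center_x_2 = 336; center_y_2 = 172; radius_2 = 64; center_x_3 = 264; center_y_3 = 168; radius_3 = 68; px1_4 = 128; py1_4 = 260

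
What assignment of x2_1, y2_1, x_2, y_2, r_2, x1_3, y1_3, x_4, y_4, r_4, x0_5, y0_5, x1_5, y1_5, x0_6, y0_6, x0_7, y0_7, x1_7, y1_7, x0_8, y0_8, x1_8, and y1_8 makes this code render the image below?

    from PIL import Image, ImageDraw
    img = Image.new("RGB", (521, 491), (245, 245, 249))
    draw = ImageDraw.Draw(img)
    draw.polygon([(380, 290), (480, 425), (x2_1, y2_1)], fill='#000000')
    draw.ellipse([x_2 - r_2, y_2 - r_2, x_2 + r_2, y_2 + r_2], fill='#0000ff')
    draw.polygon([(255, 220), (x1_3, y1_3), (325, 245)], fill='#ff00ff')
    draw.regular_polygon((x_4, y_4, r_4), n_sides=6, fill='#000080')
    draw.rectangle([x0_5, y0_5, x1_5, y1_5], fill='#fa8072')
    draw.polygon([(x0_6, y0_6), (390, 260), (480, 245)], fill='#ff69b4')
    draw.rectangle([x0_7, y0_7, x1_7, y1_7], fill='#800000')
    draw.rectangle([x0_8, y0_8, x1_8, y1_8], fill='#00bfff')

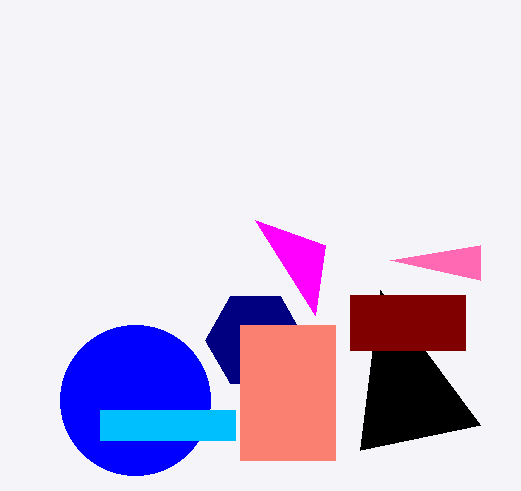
x2_1 = 360, y2_1 = 450, x_2 = 135, y_2 = 400, r_2 = 75, x1_3 = 315, y1_3 = 315, x_4 = 255, y_4 = 340, r_4 = 50, x0_5 = 240, y0_5 = 325, x1_5 = 335, y1_5 = 460, x0_6 = 480, y0_6 = 280, x0_7 = 350, y0_7 = 295, x1_7 = 465, y1_7 = 350, x0_8 = 100, y0_8 = 410, x1_8 = 235, y1_8 = 440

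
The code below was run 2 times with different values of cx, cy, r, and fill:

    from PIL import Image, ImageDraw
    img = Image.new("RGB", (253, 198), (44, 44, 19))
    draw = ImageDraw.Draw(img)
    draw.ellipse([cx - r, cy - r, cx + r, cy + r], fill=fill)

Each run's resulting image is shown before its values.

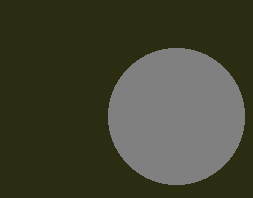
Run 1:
cx = 176, cy = 116, r = 68, fill = 'gray'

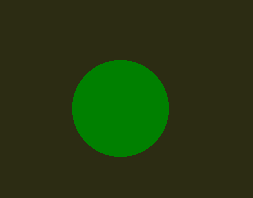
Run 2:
cx = 120; cy = 108; r = 48; fill = 'green'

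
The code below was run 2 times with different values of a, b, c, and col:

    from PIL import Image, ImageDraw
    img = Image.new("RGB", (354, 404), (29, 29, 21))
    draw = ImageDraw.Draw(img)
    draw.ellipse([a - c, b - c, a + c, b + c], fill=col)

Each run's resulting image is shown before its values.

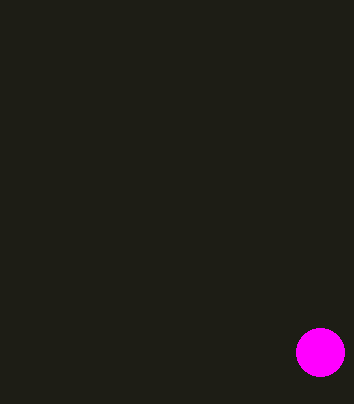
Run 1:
a = 320
b = 352
c = 24
col = 'magenta'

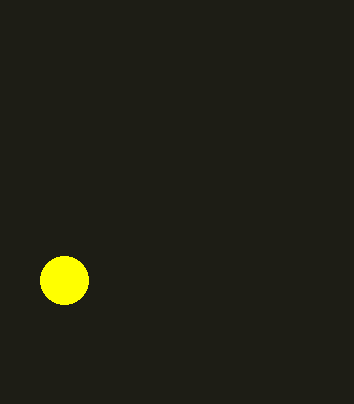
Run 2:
a = 64
b = 280
c = 24
col = 'yellow'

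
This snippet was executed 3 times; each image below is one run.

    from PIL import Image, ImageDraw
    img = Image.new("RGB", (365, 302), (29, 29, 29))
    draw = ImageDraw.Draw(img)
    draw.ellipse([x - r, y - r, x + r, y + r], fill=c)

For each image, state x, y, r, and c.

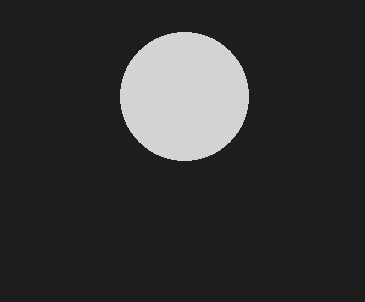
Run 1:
x = 184
y = 96
r = 64
c = 'lightgray'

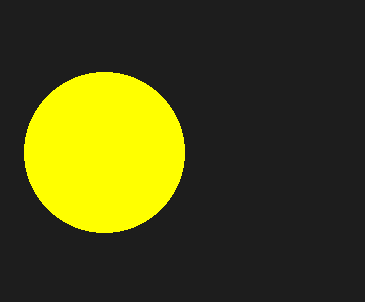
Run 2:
x = 104, y = 152, r = 80, c = 'yellow'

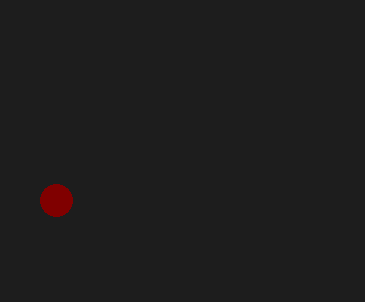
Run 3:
x = 56
y = 200
r = 16
c = 'maroon'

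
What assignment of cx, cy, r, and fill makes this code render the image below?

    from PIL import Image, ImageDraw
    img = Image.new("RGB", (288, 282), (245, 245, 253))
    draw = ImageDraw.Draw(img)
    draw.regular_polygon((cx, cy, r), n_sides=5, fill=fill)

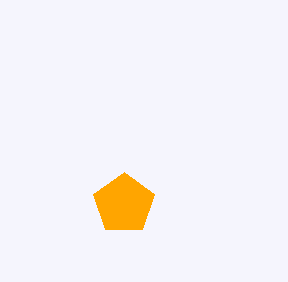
cx = 124
cy = 204
r = 32
fill = 'orange'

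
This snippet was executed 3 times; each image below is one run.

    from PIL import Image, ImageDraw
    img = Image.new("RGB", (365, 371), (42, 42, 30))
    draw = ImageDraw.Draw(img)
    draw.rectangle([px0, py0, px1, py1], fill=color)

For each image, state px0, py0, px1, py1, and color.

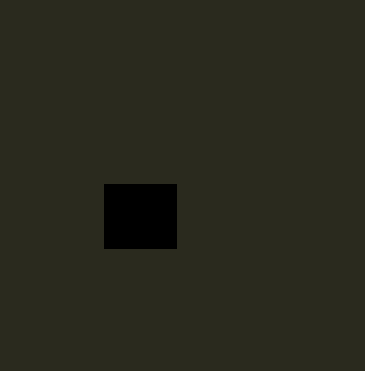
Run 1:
px0 = 104
py0 = 184
px1 = 176
py1 = 248
color = 'black'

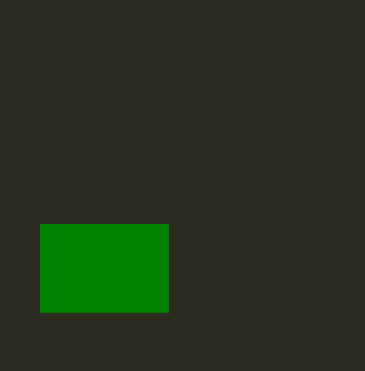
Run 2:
px0 = 40; py0 = 224; px1 = 168; py1 = 312; color = 'green'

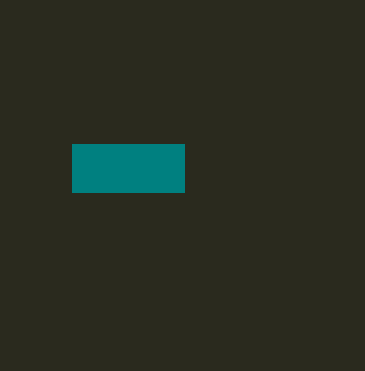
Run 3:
px0 = 72, py0 = 144, px1 = 184, py1 = 192, color = 'teal'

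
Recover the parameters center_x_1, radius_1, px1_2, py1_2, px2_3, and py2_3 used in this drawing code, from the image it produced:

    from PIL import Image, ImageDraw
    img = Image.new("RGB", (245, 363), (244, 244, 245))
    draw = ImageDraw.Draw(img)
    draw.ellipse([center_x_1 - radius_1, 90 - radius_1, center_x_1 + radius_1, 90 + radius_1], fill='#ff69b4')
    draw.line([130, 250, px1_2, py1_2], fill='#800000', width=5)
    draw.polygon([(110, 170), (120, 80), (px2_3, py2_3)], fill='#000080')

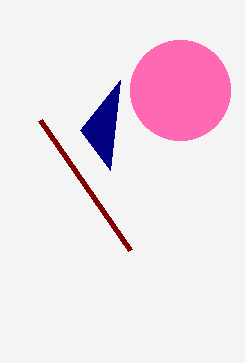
center_x_1 = 180; radius_1 = 50; px1_2 = 40; py1_2 = 120; px2_3 = 80; py2_3 = 130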